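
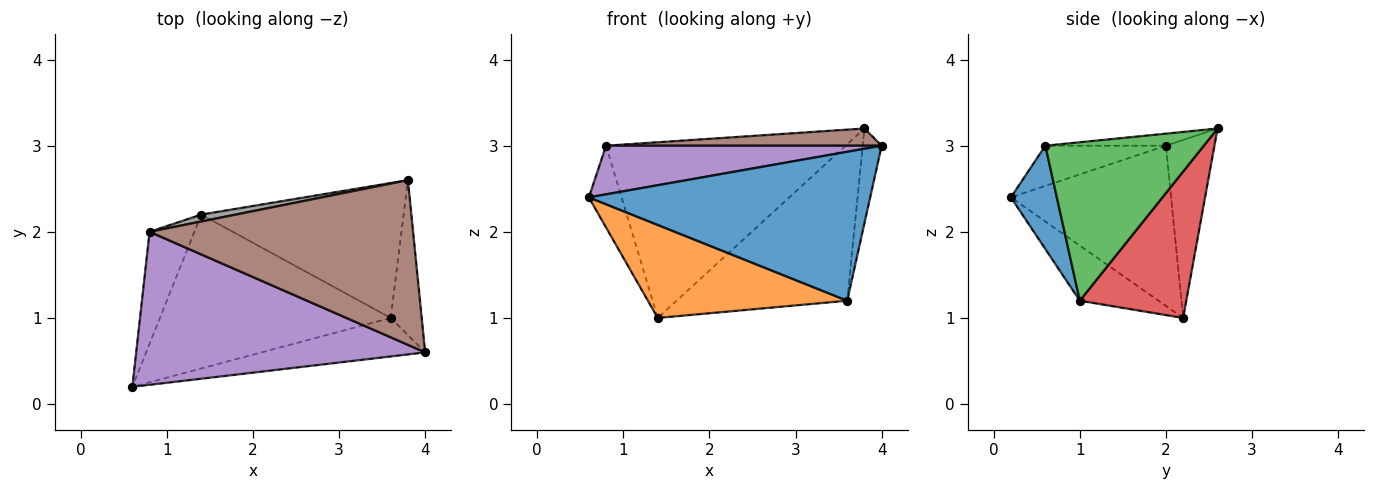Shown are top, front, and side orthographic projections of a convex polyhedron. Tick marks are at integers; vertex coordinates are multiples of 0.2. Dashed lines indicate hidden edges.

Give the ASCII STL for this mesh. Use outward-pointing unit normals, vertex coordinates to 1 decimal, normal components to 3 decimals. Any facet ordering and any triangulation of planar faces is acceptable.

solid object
 facet normal 0.156 -0.956 -0.247
  outer loop
   vertex 3.6 1.0 1.2
   vertex 4.0 0.6 3.0
   vertex 0.6 0.2 2.4
  endloop
 endfacet
 facet normal -0.200 -0.507 -0.838
  outer loop
   vertex 3.6 1.0 1.2
   vertex 0.6 0.2 2.4
   vertex 1.4 2.2 1.0
  endloop
 endfacet
 facet normal 0.975 0.117 -0.191
  outer loop
   vertex 3.6 1.0 1.2
   vertex 3.8 2.6 3.2
   vertex 4.0 0.6 3.0
  endloop
 endfacet
 facet normal 0.427 0.685 -0.590
  outer loop
   vertex 3.6 1.0 1.2
   vertex 1.4 2.2 1.0
   vertex 3.8 2.6 3.2
  endloop
 endfacet
 facet normal -0.131 -0.300 0.945
  outer loop
   vertex 0.8 2.0 3.0
   vertex 0.6 0.2 2.4
   vertex 4.0 0.6 3.0
  endloop
 endfacet
 facet normal -0.045 -0.104 0.994
  outer loop
   vertex 0.8 2.0 3.0
   vertex 4.0 0.6 3.0
   vertex 3.8 2.6 3.2
  endloop
 endfacet
 facet normal -0.945 0.193 -0.264
  outer loop
   vertex 0.8 2.0 3.0
   vertex 1.4 2.2 1.0
   vertex 0.6 0.2 2.4
  endloop
 endfacet
 facet normal -0.198 0.979 0.038
  outer loop
   vertex 0.8 2.0 3.0
   vertex 3.8 2.6 3.2
   vertex 1.4 2.2 1.0
  endloop
 endfacet
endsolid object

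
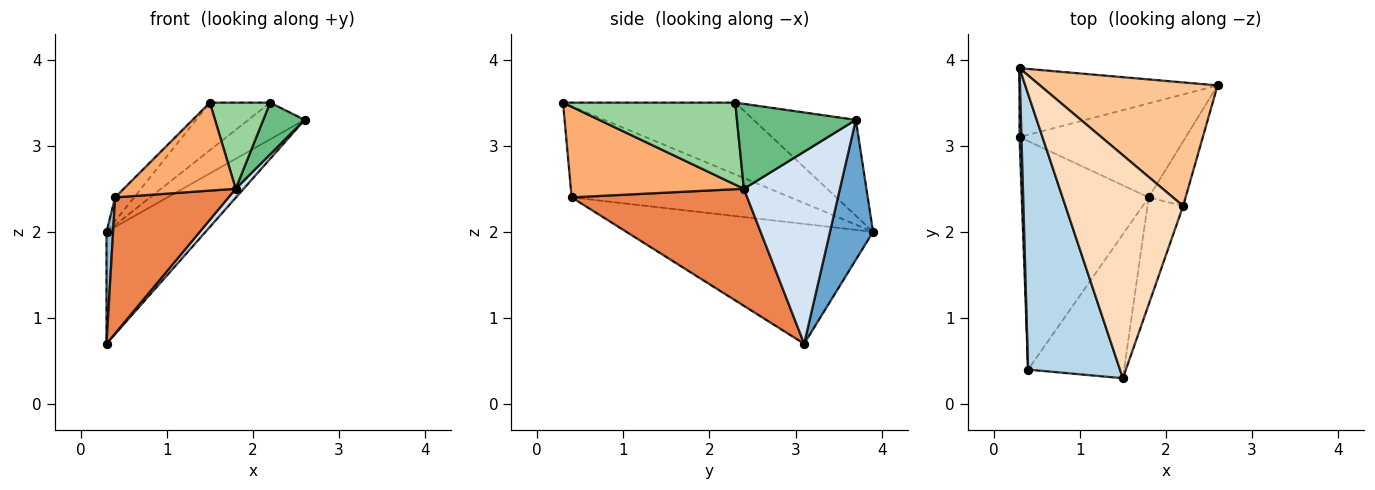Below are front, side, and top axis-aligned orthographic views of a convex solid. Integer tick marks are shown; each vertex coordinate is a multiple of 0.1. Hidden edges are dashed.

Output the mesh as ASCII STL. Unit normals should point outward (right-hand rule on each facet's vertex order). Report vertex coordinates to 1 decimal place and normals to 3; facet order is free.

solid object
 facet normal 0.347 0.799 -0.491
  outer loop
   vertex 0.3 3.9 2.0
   vertex 2.6 3.7 3.3
   vertex 0.3 3.1 0.7
  endloop
 endfacet
 facet normal -1.000 -0.027 0.016
  outer loop
   vertex 0.4 0.4 2.4
   vertex 0.3 3.9 2.0
   vertex 0.3 3.1 0.7
  endloop
 endfacet
 facet normal -0.703 0.061 0.709
  outer loop
   vertex 0.4 0.4 2.4
   vertex 1.5 0.3 3.5
   vertex 0.3 3.9 2.0
  endloop
 endfacet
 facet normal 0.755 -0.062 -0.653
  outer loop
   vertex 1.8 2.4 2.5
   vertex 0.3 3.1 0.7
   vertex 2.6 3.7 3.3
  endloop
 endfacet
 facet normal 0.621 -0.401 -0.673
  outer loop
   vertex 1.8 2.4 2.5
   vertex 0.4 0.4 2.4
   vertex 0.3 3.1 0.7
  endloop
 endfacet
 facet normal 0.627 -0.406 -0.664
  outer loop
   vertex 1.8 2.4 2.5
   vertex 1.5 0.3 3.5
   vertex 0.4 0.4 2.4
  endloop
 endfacet
 facet normal -0.459 0.253 0.852
  outer loop
   vertex 2.2 2.3 3.5
   vertex 2.6 3.7 3.3
   vertex 0.3 3.9 2.0
  endloop
 endfacet
 facet normal -0.512 0.179 0.840
  outer loop
   vertex 2.2 2.3 3.5
   vertex 0.3 3.9 2.0
   vertex 1.5 0.3 3.5
  endloop
 endfacet
 facet normal 0.874 -0.304 -0.380
  outer loop
   vertex 2.2 2.3 3.5
   vertex 1.8 2.4 2.5
   vertex 2.6 3.7 3.3
  endloop
 endfacet
 facet normal 0.873 -0.306 -0.380
  outer loop
   vertex 2.2 2.3 3.5
   vertex 1.5 0.3 3.5
   vertex 1.8 2.4 2.5
  endloop
 endfacet
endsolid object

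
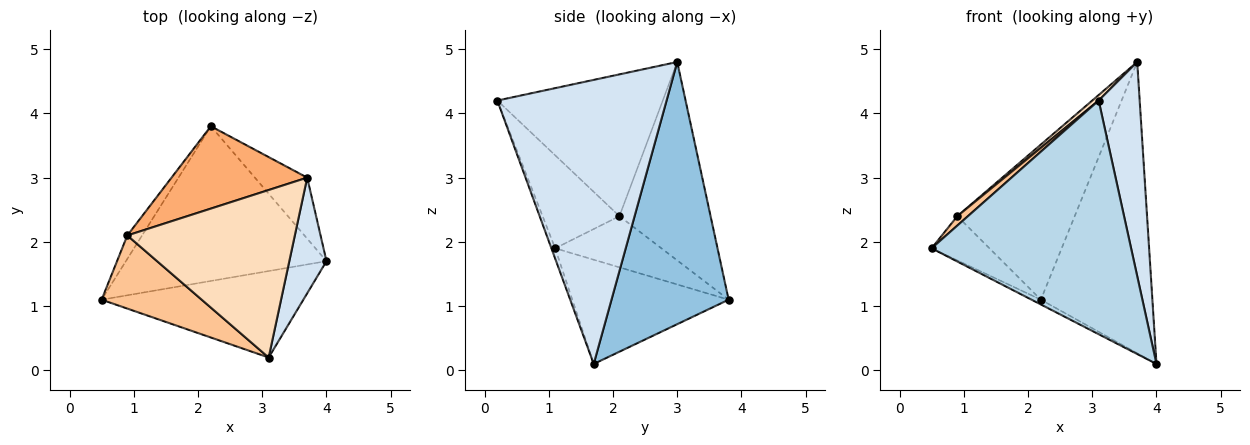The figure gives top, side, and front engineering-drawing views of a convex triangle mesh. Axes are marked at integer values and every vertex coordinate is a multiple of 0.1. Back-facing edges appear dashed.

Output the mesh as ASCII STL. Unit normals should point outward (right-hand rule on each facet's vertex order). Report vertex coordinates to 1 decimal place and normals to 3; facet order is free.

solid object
 facet normal -0.461 0.027 -0.887
  outer loop
   vertex 2.2 3.8 1.1
   vertex 4.0 1.7 0.1
   vertex 0.5 1.1 1.9
  endloop
 endfacet
 facet normal 0.717 0.682 -0.143
  outer loop
   vertex 3.7 3.0 4.8
   vertex 4.0 1.7 0.1
   vertex 2.2 3.8 1.1
  endloop
 endfacet
 facet normal -0.018 -0.938 -0.347
  outer loop
   vertex 3.1 0.2 4.2
   vertex 0.5 1.1 1.9
   vertex 4.0 1.7 0.1
  endloop
 endfacet
 facet normal 0.964 -0.234 0.126
  outer loop
   vertex 3.1 0.2 4.2
   vertex 4.0 1.7 0.1
   vertex 3.7 3.0 4.8
  endloop
 endfacet
 facet normal -0.851 0.463 -0.246
  outer loop
   vertex 0.9 2.1 2.4
   vertex 2.2 3.8 1.1
   vertex 0.5 1.1 1.9
  endloop
 endfacet
 facet normal -0.566 0.728 0.387
  outer loop
   vertex 0.9 2.1 2.4
   vertex 3.7 3.0 4.8
   vertex 2.2 3.8 1.1
  endloop
 endfacet
 facet normal -0.678 -0.094 0.729
  outer loop
   vertex 0.9 2.1 2.4
   vertex 0.5 1.1 1.9
   vertex 3.1 0.2 4.2
  endloop
 endfacet
 facet normal -0.646 -0.025 0.763
  outer loop
   vertex 0.9 2.1 2.4
   vertex 3.1 0.2 4.2
   vertex 3.7 3.0 4.8
  endloop
 endfacet
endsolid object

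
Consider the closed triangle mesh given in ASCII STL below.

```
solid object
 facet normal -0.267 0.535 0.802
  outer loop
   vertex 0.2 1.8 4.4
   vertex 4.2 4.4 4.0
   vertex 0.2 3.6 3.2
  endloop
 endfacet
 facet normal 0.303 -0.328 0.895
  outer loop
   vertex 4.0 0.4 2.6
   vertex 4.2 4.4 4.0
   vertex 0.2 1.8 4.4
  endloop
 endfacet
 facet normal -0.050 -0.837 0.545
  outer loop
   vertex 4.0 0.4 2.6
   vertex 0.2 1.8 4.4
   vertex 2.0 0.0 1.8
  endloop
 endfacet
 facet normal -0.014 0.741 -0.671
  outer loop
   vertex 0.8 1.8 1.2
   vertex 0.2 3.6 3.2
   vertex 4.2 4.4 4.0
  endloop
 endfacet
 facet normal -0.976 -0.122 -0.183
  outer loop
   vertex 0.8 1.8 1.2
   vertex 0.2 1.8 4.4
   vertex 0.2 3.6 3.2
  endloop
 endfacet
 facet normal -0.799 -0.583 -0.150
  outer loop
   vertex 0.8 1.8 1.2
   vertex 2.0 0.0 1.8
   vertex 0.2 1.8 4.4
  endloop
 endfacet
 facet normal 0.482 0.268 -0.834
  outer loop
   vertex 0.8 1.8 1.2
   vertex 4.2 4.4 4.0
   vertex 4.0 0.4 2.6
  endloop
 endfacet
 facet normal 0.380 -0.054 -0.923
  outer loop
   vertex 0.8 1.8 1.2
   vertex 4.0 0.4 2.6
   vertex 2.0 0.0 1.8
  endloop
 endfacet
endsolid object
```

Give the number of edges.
12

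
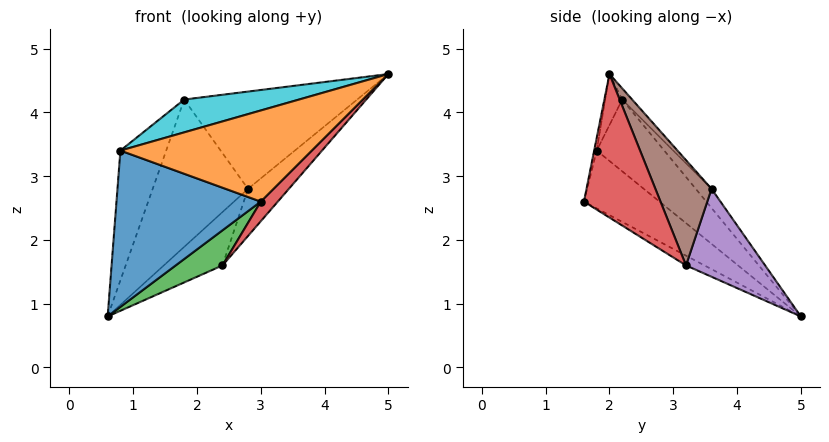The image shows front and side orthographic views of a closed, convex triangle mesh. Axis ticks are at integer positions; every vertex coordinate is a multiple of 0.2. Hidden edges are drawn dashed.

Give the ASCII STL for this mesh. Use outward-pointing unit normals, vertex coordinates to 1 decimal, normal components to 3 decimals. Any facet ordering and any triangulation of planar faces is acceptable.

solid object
 facet normal -0.319 -0.610 -0.726
  outer loop
   vertex 0.8 1.8 3.4
   vertex 0.6 5.0 0.8
   vertex 3.0 1.6 2.6
  endloop
 endfacet
 facet normal -0.013 -0.978 0.209
  outer loop
   vertex 0.8 1.8 3.4
   vertex 3.0 1.6 2.6
   vertex 5.0 2.0 4.6
  endloop
 endfacet
 facet normal -0.227 -0.576 -0.785
  outer loop
   vertex 2.4 3.2 1.6
   vertex 3.0 1.6 2.6
   vertex 0.6 5.0 0.8
  endloop
 endfacet
 facet normal 0.714 -0.159 -0.682
  outer loop
   vertex 2.4 3.2 1.6
   vertex 5.0 2.0 4.6
   vertex 3.0 1.6 2.6
  endloop
 endfacet
 facet normal 0.728 0.540 -0.423
  outer loop
   vertex 2.4 3.2 1.6
   vertex 0.6 5.0 0.8
   vertex 2.8 3.6 2.8
  endloop
 endfacet
 facet normal 0.733 0.533 -0.422
  outer loop
   vertex 2.4 3.2 1.6
   vertex 2.8 3.6 2.8
   vertex 5.0 2.0 4.6
  endloop
 endfacet
 facet normal -0.123 0.744 0.656
  outer loop
   vertex 1.8 2.2 4.2
   vertex 2.8 3.6 2.8
   vertex 0.6 5.0 0.8
  endloop
 endfacet
 facet normal -0.661 0.448 0.602
  outer loop
   vertex 1.8 2.2 4.2
   vertex 0.6 5.0 0.8
   vertex 0.8 1.8 3.4
  endloop
 endfacet
 facet normal -0.041 0.721 0.692
  outer loop
   vertex 1.8 2.2 4.2
   vertex 5.0 2.0 4.6
   vertex 2.8 3.6 2.8
  endloop
 endfacet
 facet normal -0.121 -0.819 0.561
  outer loop
   vertex 1.8 2.2 4.2
   vertex 0.8 1.8 3.4
   vertex 5.0 2.0 4.6
  endloop
 endfacet
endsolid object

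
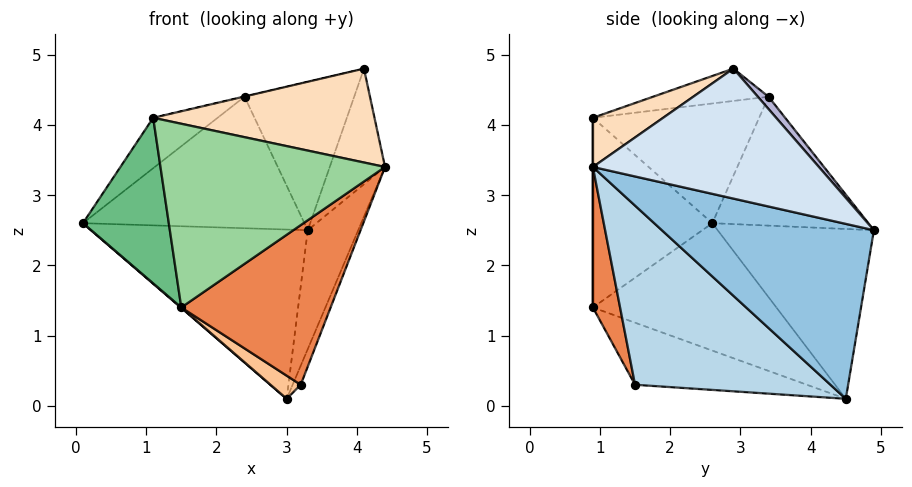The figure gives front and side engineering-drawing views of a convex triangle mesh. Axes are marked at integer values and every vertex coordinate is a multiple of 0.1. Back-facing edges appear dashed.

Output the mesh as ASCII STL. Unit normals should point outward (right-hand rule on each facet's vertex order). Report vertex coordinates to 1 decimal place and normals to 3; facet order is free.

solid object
 facet normal -0.584 0.810 -0.062
  outer loop
   vertex 3.0 4.5 0.1
   vertex 0.1 2.6 2.6
   vertex 3.3 4.9 2.5
  endloop
 endfacet
 facet normal 0.961 0.229 -0.158
  outer loop
   vertex 3.0 4.5 0.1
   vertex 3.3 4.9 2.5
   vertex 4.4 0.9 3.4
  endloop
 endfacet
 facet normal 0.934 0.039 -0.354
  outer loop
   vertex 3.2 1.5 0.3
   vertex 3.0 4.5 0.1
   vertex 4.4 0.9 3.4
  endloop
 endfacet
 facet normal 0.963 0.236 -0.130
  outer loop
   vertex 4.1 2.9 4.8
   vertex 4.4 0.9 3.4
   vertex 3.3 4.9 2.5
  endloop
 endfacet
 facet normal 0.173 -0.952 -0.251
  outer loop
   vertex 1.5 0.9 1.4
   vertex 3.2 1.5 0.3
   vertex 4.4 0.9 3.4
  endloop
 endfacet
 facet normal -0.652 -0.002 -0.758
  outer loop
   vertex 1.5 0.9 1.4
   vertex 0.1 2.6 2.6
   vertex 3.0 4.5 0.1
  endloop
 endfacet
 facet normal -0.518 -0.091 -0.850
  outer loop
   vertex 1.5 0.9 1.4
   vertex 3.0 4.5 0.1
   vertex 3.2 1.5 0.3
  endloop
 endfacet
 facet normal 0.174 -0.547 0.819
  outer loop
   vertex 1.1 0.9 4.1
   vertex 4.4 0.9 3.4
   vertex 4.1 2.9 4.8
  endloop
 endfacet
 facet normal -0.806 -0.580 -0.119
  outer loop
   vertex 1.1 0.9 4.1
   vertex 0.1 2.6 2.6
   vertex 1.5 0.9 1.4
  endloop
 endfacet
 facet normal 0.000 -1.000 0.000
  outer loop
   vertex 1.1 0.9 4.1
   vertex 1.5 0.9 1.4
   vertex 4.4 0.9 3.4
  endloop
 endfacet
 facet normal -0.649 0.251 0.718
  outer loop
   vertex 2.4 3.4 4.4
   vertex 0.1 2.6 2.6
   vertex 1.1 0.9 4.1
  endloop
 endfacet
 facet normal -0.228 0.002 0.974
  outer loop
   vertex 2.4 3.4 4.4
   vertex 1.1 0.9 4.1
   vertex 4.1 2.9 4.8
  endloop
 endfacet
 facet normal -0.540 0.766 0.349
  outer loop
   vertex 2.4 3.4 4.4
   vertex 3.3 4.9 2.5
   vertex 0.1 2.6 2.6
  endloop
 endfacet
 facet normal 0.075 0.765 0.639
  outer loop
   vertex 2.4 3.4 4.4
   vertex 4.1 2.9 4.8
   vertex 3.3 4.9 2.5
  endloop
 endfacet
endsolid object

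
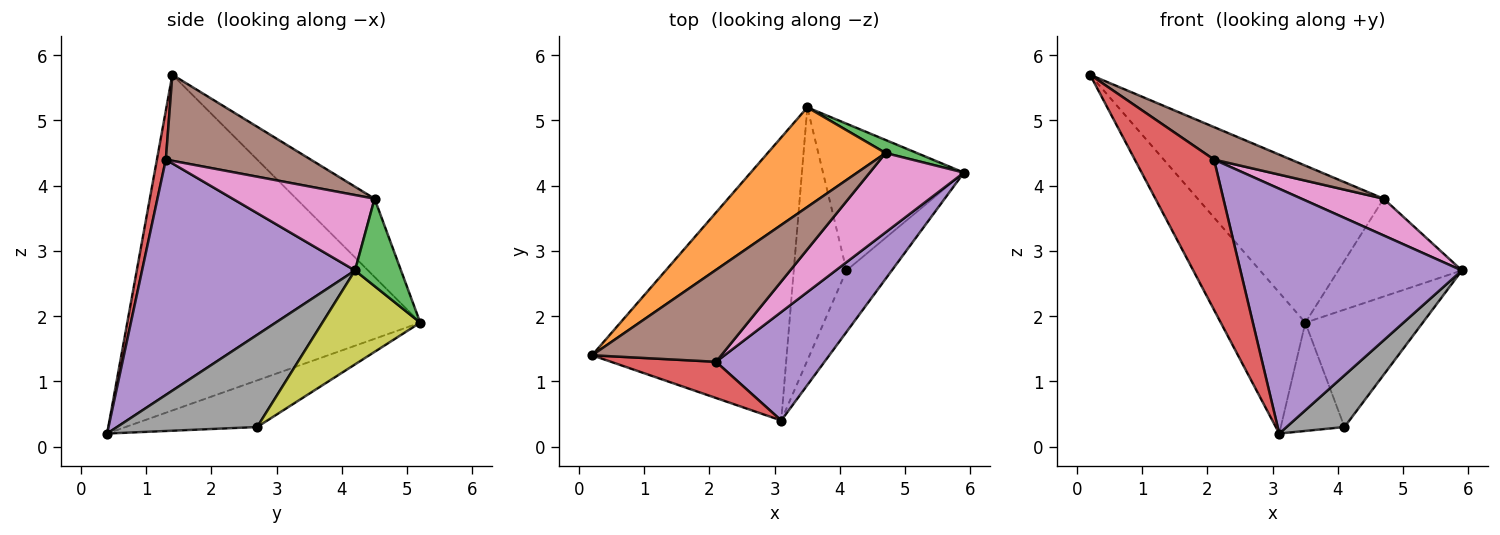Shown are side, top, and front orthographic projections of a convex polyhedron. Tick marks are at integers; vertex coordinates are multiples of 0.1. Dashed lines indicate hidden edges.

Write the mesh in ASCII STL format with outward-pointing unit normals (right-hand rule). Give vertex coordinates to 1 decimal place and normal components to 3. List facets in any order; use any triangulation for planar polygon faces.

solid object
 facet normal -0.839 0.242 -0.487
  outer loop
   vertex 3.5 5.2 1.9
   vertex 3.1 0.4 0.2
   vertex 0.2 1.4 5.7
  endloop
 endfacet
 facet normal -0.335 0.796 0.505
  outer loop
   vertex 4.7 4.5 3.8
   vertex 3.5 5.2 1.9
   vertex 0.2 1.4 5.7
  endloop
 endfacet
 facet normal 0.346 0.930 0.124
  outer loop
   vertex 4.7 4.5 3.8
   vertex 5.9 4.2 2.7
   vertex 3.5 5.2 1.9
  endloop
 endfacet
 facet normal 0.109 -0.966 0.233
  outer loop
   vertex 2.1 1.3 4.4
   vertex 0.2 1.4 5.7
   vertex 3.1 0.4 0.2
  endloop
 endfacet
 facet normal 0.660 -0.687 0.304
  outer loop
   vertex 2.1 1.3 4.4
   vertex 3.1 0.4 0.2
   vertex 5.9 4.2 2.7
  endloop
 endfacet
 facet normal 0.532 -0.282 0.799
  outer loop
   vertex 2.1 1.3 4.4
   vertex 4.7 4.5 3.8
   vertex 0.2 1.4 5.7
  endloop
 endfacet
 facet normal 0.588 -0.340 0.734
  outer loop
   vertex 2.1 1.3 4.4
   vertex 5.9 4.2 2.7
   vertex 4.7 4.5 3.8
  endloop
 endfacet
 facet normal 0.841 -0.348 -0.414
  outer loop
   vertex 4.1 2.7 0.3
   vertex 5.9 4.2 2.7
   vertex 3.1 0.4 0.2
  endloop
 endfacet
 facet normal 0.462 0.554 -0.693
  outer loop
   vertex 4.1 2.7 0.3
   vertex 3.5 5.2 1.9
   vertex 5.9 4.2 2.7
  endloop
 endfacet
 facet normal -0.631 0.305 -0.713
  outer loop
   vertex 4.1 2.7 0.3
   vertex 3.1 0.4 0.2
   vertex 3.5 5.2 1.9
  endloop
 endfacet
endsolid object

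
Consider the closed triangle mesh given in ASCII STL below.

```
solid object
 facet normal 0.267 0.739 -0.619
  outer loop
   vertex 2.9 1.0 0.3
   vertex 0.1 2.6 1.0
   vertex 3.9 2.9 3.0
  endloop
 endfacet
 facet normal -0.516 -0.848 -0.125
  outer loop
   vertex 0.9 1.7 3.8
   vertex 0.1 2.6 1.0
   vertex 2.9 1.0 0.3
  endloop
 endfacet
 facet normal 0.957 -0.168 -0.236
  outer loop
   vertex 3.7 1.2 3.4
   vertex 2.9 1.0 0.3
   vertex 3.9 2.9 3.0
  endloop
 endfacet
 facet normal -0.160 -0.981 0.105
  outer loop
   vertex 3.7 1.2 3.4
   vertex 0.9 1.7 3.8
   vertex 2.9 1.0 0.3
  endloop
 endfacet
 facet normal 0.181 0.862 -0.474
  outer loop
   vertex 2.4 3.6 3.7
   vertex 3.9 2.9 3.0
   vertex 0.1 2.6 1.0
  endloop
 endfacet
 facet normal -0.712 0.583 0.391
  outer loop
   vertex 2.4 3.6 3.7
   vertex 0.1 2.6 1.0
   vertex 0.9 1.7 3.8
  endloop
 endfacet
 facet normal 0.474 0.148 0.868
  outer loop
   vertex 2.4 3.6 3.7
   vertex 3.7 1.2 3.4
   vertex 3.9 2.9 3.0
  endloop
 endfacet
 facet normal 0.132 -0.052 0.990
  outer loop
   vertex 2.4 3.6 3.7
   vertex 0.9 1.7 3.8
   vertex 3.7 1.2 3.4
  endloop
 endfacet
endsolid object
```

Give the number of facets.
8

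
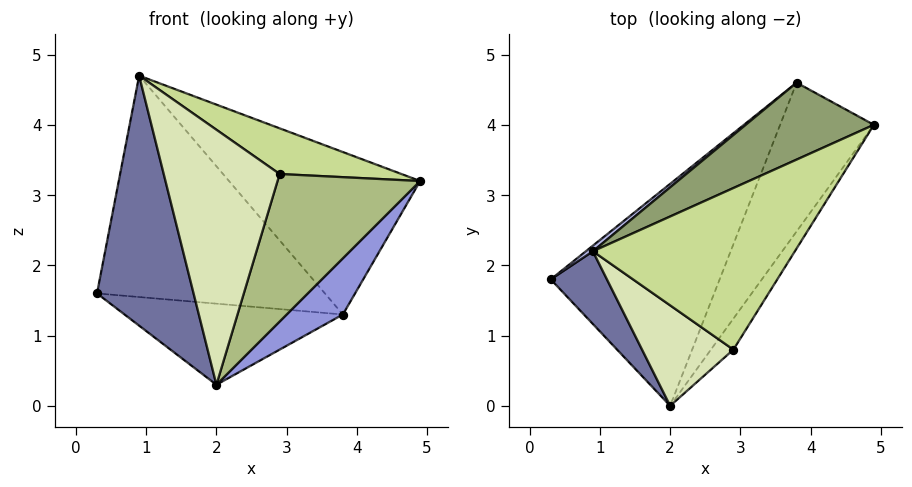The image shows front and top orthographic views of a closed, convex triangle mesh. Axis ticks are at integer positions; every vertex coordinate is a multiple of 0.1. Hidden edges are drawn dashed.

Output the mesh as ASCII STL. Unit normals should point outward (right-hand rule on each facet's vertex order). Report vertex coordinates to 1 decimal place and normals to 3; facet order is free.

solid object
 facet normal -0.626 -0.749 0.218
  outer loop
   vertex 0.9 2.2 4.7
   vertex 0.3 1.8 1.6
   vertex 2.0 0.0 0.3
  endloop
 endfacet
 facet normal -0.335 0.323 -0.885
  outer loop
   vertex 3.8 4.6 1.3
   vertex 2.0 0.0 0.3
   vertex 0.3 1.8 1.6
  endloop
 endfacet
 facet normal 0.818 -0.203 -0.538
  outer loop
   vertex 3.8 4.6 1.3
   vertex 4.9 4.0 3.2
   vertex 2.0 0.0 0.3
  endloop
 endfacet
 facet normal -0.624 0.782 0.020
  outer loop
   vertex 3.8 4.6 1.3
   vertex 0.3 1.8 1.6
   vertex 0.9 2.2 4.7
  endloop
 endfacet
 facet normal -0.239 0.878 0.416
  outer loop
   vertex 3.8 4.6 1.3
   vertex 0.9 2.2 4.7
   vertex 4.9 4.0 3.2
  endloop
 endfacet
 facet normal 0.841 -0.529 -0.111
  outer loop
   vertex 2.9 0.8 3.3
   vertex 2.0 0.0 0.3
   vertex 4.9 4.0 3.2
  endloop
 endfacet
 facet normal 0.435 -0.245 0.866
  outer loop
   vertex 2.9 0.8 3.3
   vertex 4.9 4.0 3.2
   vertex 0.9 2.2 4.7
  endloop
 endfacet
 facet normal -0.367 -0.865 0.341
  outer loop
   vertex 2.9 0.8 3.3
   vertex 0.9 2.2 4.7
   vertex 2.0 0.0 0.3
  endloop
 endfacet
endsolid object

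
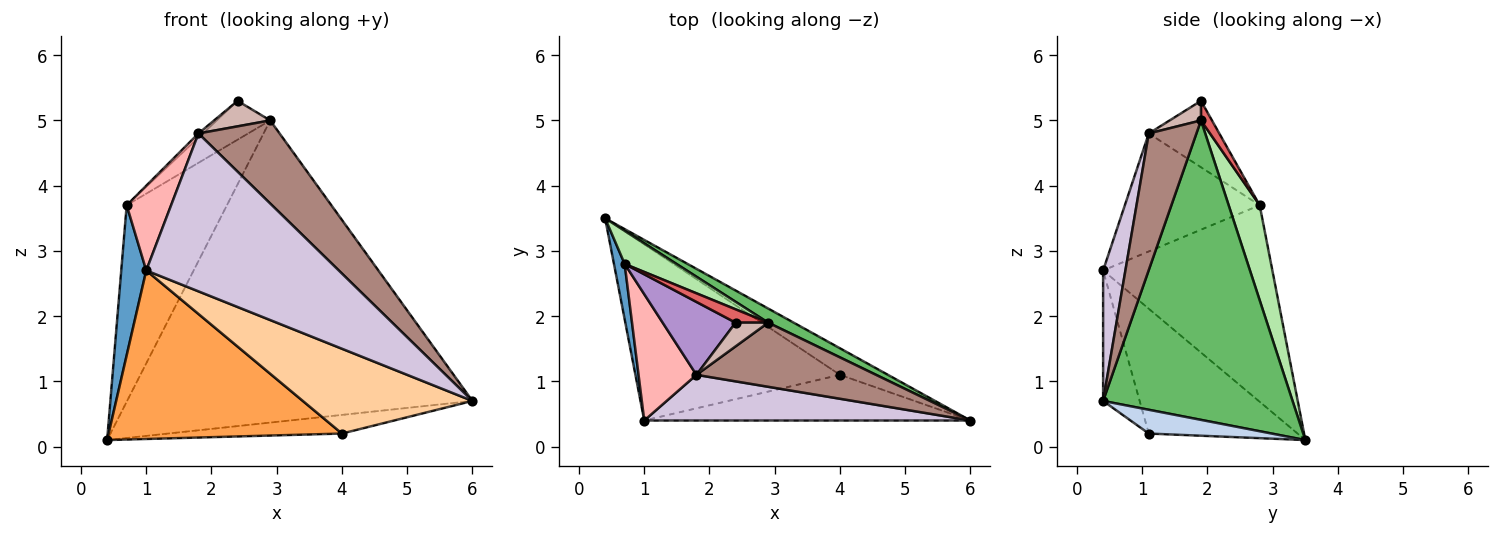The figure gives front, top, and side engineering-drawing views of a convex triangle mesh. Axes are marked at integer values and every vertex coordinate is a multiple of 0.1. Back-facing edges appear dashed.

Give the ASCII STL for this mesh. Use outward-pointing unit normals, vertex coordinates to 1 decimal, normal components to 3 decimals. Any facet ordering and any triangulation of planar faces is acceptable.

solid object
 facet normal -0.988 -0.146 0.054
  outer loop
   vertex 0.7 2.8 3.7
   vertex 0.4 3.5 0.1
   vertex 1.0 0.4 2.7
  endloop
 endfacet
 facet normal 0.376 0.532 -0.759
  outer loop
   vertex 4.0 1.1 0.2
   vertex 0.4 3.5 0.1
   vertex 6.0 0.4 0.7
  endloop
 endfacet
 facet normal -0.403 -0.633 -0.661
  outer loop
   vertex 4.0 1.1 0.2
   vertex 1.0 0.4 2.7
   vertex 0.4 3.5 0.1
  endloop
 endfacet
 facet normal -0.186 -0.865 -0.466
  outer loop
   vertex 4.0 1.1 0.2
   vertex 6.0 0.4 0.7
   vertex 1.0 0.4 2.7
  endloop
 endfacet
 facet normal 0.481 0.876 0.041
  outer loop
   vertex 2.9 1.9 5.0
   vertex 6.0 0.4 0.7
   vertex 0.4 3.5 0.1
  endloop
 endfacet
 facet normal 0.292 0.943 0.159
  outer loop
   vertex 2.9 1.9 5.0
   vertex 0.4 3.5 0.1
   vertex 0.7 2.8 3.7
  endloop
 endfacet
 facet normal 0.191 0.928 0.319
  outer loop
   vertex 2.9 1.9 5.0
   vertex 0.7 2.8 3.7
   vertex 2.4 1.9 5.3
  endloop
 endfacet
 facet normal -0.861 -0.284 0.422
  outer loop
   vertex 1.8 1.1 4.8
   vertex 0.7 2.8 3.7
   vertex 1.0 0.4 2.7
  endloop
 endfacet
 facet normal -0.673 0.043 0.739
  outer loop
   vertex 1.8 1.1 4.8
   vertex 2.4 1.9 5.3
   vertex 0.7 2.8 3.7
  endloop
 endfacet
 facet normal 0.110 -0.955 0.276
  outer loop
   vertex 1.8 1.1 4.8
   vertex 1.0 0.4 2.7
   vertex 6.0 0.4 0.7
  endloop
 endfacet
 facet normal 0.421 -0.718 0.554
  outer loop
   vertex 1.8 1.1 4.8
   vertex 6.0 0.4 0.7
   vertex 2.9 1.9 5.0
  endloop
 endfacet
 facet normal 0.378 -0.678 0.630
  outer loop
   vertex 1.8 1.1 4.8
   vertex 2.9 1.9 5.0
   vertex 2.4 1.9 5.3
  endloop
 endfacet
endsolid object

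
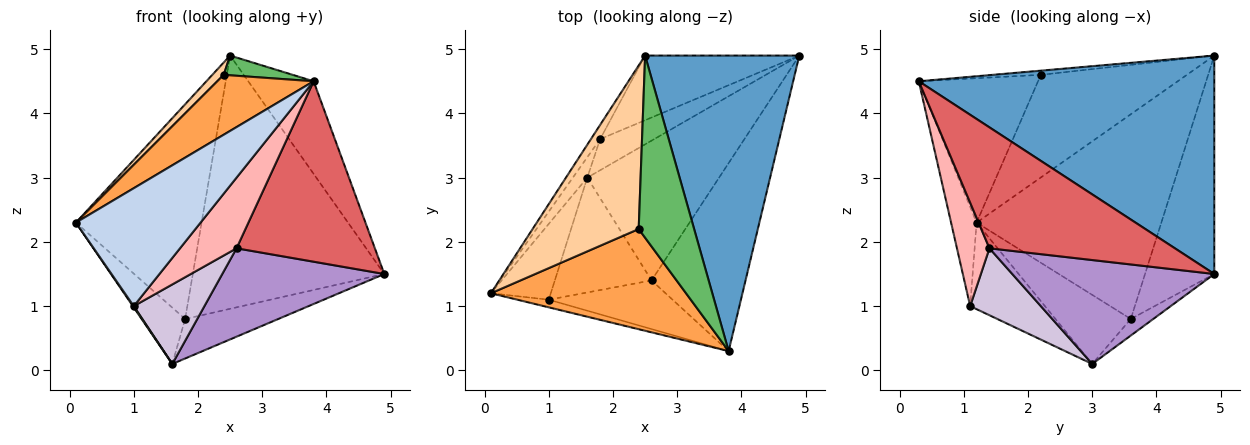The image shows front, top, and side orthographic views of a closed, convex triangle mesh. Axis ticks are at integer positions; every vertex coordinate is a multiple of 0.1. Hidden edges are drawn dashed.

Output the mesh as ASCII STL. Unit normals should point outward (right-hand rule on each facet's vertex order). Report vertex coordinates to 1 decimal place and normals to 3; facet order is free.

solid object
 facet normal 0.804 0.178 0.567
  outer loop
   vertex 2.5 4.9 4.9
   vertex 3.8 0.3 4.5
   vertex 4.9 4.9 1.5
  endloop
 endfacet
 facet normal -0.200 -0.978 -0.063
  outer loop
   vertex 1.0 1.1 1.0
   vertex 3.8 0.3 4.5
   vertex 0.1 1.2 2.3
  endloop
 endfacet
 facet normal -0.536 -0.433 0.724
  outer loop
   vertex 2.4 2.2 4.6
   vertex 0.1 1.2 2.3
   vertex 3.8 0.3 4.5
  endloop
 endfacet
 facet normal -0.694 -0.054 0.718
  outer loop
   vertex 2.4 2.2 4.6
   vertex 2.5 4.9 4.9
   vertex 0.1 1.2 2.3
  endloop
 endfacet
 facet normal -0.075 -0.107 0.991
  outer loop
   vertex 2.4 2.2 4.6
   vertex 3.8 0.3 4.5
   vertex 2.5 4.9 4.9
  endloop
 endfacet
 facet normal -0.823 -0.010 -0.569
  outer loop
   vertex 1.6 3.0 0.1
   vertex 1.0 1.1 1.0
   vertex 0.1 1.2 2.3
  endloop
 endfacet
 facet normal 0.680 -0.508 -0.529
  outer loop
   vertex 2.6 1.4 1.9
   vertex 4.9 4.9 1.5
   vertex 3.8 0.3 4.5
  endloop
 endfacet
 facet normal 0.428 -0.745 -0.512
  outer loop
   vertex 2.6 1.4 1.9
   vertex 3.8 0.3 4.5
   vertex 1.0 1.1 1.0
  endloop
 endfacet
 facet normal 0.554 -0.445 -0.703
  outer loop
   vertex 2.6 1.4 1.9
   vertex 1.6 3.0 0.1
   vertex 4.9 4.9 1.5
  endloop
 endfacet
 facet normal 0.495 -0.495 -0.715
  outer loop
   vertex 2.6 1.4 1.9
   vertex 1.0 1.1 1.0
   vertex 1.6 3.0 0.1
  endloop
 endfacet
 facet normal -0.331 0.914 -0.233
  outer loop
   vertex 1.8 3.6 0.8
   vertex 2.5 4.9 4.9
   vertex 4.9 4.9 1.5
  endloop
 endfacet
 facet normal -0.186 0.772 -0.608
  outer loop
   vertex 1.8 3.6 0.8
   vertex 4.9 4.9 1.5
   vertex 1.6 3.0 0.1
  endloop
 endfacet
 facet normal -0.826 0.562 -0.037
  outer loop
   vertex 1.8 3.6 0.8
   vertex 0.1 1.2 2.3
   vertex 2.5 4.9 4.9
  endloop
 endfacet
 facet normal -0.852 0.492 -0.178
  outer loop
   vertex 1.8 3.6 0.8
   vertex 1.6 3.0 0.1
   vertex 0.1 1.2 2.3
  endloop
 endfacet
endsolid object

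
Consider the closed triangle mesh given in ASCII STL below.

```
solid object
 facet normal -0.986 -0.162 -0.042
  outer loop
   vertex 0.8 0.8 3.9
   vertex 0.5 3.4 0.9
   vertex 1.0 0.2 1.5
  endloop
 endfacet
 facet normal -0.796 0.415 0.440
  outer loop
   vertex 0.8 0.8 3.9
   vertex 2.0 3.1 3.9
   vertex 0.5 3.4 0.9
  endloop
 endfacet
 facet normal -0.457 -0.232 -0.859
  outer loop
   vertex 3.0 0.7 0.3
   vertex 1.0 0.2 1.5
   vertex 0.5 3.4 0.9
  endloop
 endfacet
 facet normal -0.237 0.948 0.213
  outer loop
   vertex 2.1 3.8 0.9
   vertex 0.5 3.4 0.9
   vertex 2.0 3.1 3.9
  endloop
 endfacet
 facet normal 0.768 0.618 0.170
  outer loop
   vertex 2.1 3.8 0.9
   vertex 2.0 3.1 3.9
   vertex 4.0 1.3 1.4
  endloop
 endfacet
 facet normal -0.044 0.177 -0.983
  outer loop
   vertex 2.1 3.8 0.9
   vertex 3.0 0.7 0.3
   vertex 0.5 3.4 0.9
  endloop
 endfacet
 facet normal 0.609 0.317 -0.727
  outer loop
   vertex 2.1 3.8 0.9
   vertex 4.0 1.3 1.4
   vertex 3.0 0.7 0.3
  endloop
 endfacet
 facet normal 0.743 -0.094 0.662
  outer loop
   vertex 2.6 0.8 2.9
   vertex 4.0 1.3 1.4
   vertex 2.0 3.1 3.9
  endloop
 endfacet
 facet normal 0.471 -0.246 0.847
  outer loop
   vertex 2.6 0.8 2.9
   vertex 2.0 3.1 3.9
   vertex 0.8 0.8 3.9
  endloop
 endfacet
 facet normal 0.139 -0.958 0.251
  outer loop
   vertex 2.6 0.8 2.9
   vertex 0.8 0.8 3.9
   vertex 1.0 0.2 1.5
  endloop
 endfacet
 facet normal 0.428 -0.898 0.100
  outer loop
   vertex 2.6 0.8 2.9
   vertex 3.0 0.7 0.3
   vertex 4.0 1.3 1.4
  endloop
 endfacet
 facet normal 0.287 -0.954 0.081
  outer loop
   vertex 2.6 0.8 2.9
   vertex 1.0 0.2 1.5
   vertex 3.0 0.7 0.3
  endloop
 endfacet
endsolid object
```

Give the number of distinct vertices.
8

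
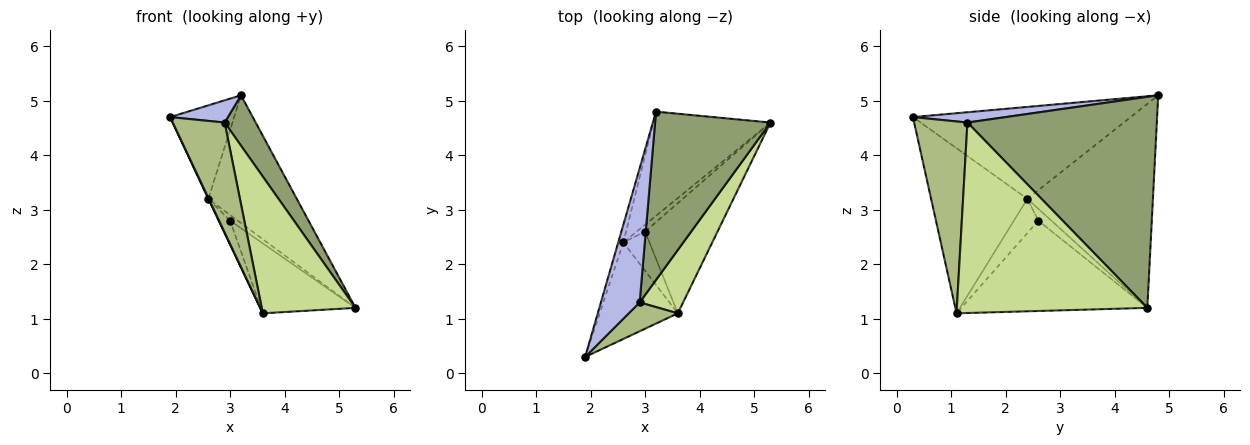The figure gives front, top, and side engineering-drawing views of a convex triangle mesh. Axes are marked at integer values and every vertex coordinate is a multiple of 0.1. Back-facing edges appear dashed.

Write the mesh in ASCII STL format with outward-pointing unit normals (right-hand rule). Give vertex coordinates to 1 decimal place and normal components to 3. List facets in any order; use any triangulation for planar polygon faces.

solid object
 facet normal -0.958 0.281 -0.053
  outer loop
   vertex 2.6 2.4 3.2
   vertex 1.9 0.3 4.7
   vertex 3.2 4.8 5.1
  endloop
 endfacet
 facet normal -0.904 -0.004 -0.428
  outer loop
   vertex 2.6 2.4 3.2
   vertex 3.6 1.1 1.1
   vertex 1.9 0.3 4.7
  endloop
 endfacet
 facet normal -0.740 0.521 -0.425
  outer loop
   vertex 2.6 2.4 3.2
   vertex 3.2 4.8 5.1
   vertex 5.3 4.6 1.2
  endloop
 endfacet
 facet normal 0.253 -0.158 0.954
  outer loop
   vertex 2.9 1.3 4.6
   vertex 3.2 4.8 5.1
   vertex 1.9 0.3 4.7
  endloop
 endfacet
 facet normal 0.868 -0.142 0.475
  outer loop
   vertex 2.9 1.3 4.6
   vertex 5.3 4.6 1.2
   vertex 3.2 4.8 5.1
  endloop
 endfacet
 facet normal 0.704 -0.686 0.180
  outer loop
   vertex 2.9 1.3 4.6
   vertex 1.9 0.3 4.7
   vertex 3.6 1.1 1.1
  endloop
 endfacet
 facet normal 0.879 -0.433 0.201
  outer loop
   vertex 2.9 1.3 4.6
   vertex 3.6 1.1 1.1
   vertex 5.3 4.6 1.2
  endloop
 endfacet
 facet normal -0.725 0.369 -0.581
  outer loop
   vertex 3.0 2.6 2.8
   vertex 5.3 4.6 1.2
   vertex 3.6 1.1 1.1
  endloop
 endfacet
 facet normal -0.737 0.430 -0.522
  outer loop
   vertex 3.0 2.6 2.8
   vertex 2.6 2.4 3.2
   vertex 5.3 4.6 1.2
  endloop
 endfacet
 facet normal -0.744 0.348 -0.570
  outer loop
   vertex 3.0 2.6 2.8
   vertex 3.6 1.1 1.1
   vertex 2.6 2.4 3.2
  endloop
 endfacet
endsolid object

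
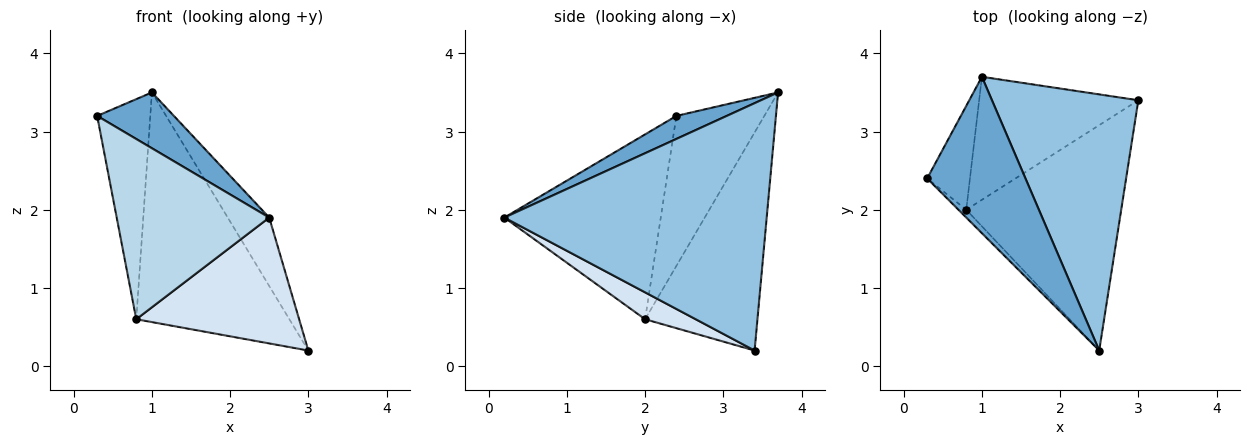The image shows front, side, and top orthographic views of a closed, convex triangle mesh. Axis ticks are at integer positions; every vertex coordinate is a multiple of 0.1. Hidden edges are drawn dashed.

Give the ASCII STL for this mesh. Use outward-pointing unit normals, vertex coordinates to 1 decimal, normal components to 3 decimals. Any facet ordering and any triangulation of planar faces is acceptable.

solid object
 facet normal 0.215 -0.328 0.920
  outer loop
   vertex 1.0 3.7 3.5
   vertex 0.3 2.4 3.2
   vertex 2.5 0.2 1.9
  endloop
 endfacet
 facet normal 0.853 0.135 0.505
  outer loop
   vertex 1.0 3.7 3.5
   vertex 2.5 0.2 1.9
   vertex 3.0 3.4 0.2
  endloop
 endfacet
 facet normal -0.716 -0.698 -0.030
  outer loop
   vertex 0.8 2.0 0.6
   vertex 2.5 0.2 1.9
   vertex 0.3 2.4 3.2
  endloop
 endfacet
 facet normal 0.150 -0.482 -0.863
  outer loop
   vertex 0.8 2.0 0.6
   vertex 3.0 3.4 0.2
   vertex 2.5 0.2 1.9
  endloop
 endfacet
 facet normal -0.831 0.502 -0.237
  outer loop
   vertex 0.8 2.0 0.6
   vertex 0.3 2.4 3.2
   vertex 1.0 3.7 3.5
  endloop
 endfacet
 facet normal -0.543 0.740 -0.396
  outer loop
   vertex 0.8 2.0 0.6
   vertex 1.0 3.7 3.5
   vertex 3.0 3.4 0.2
  endloop
 endfacet
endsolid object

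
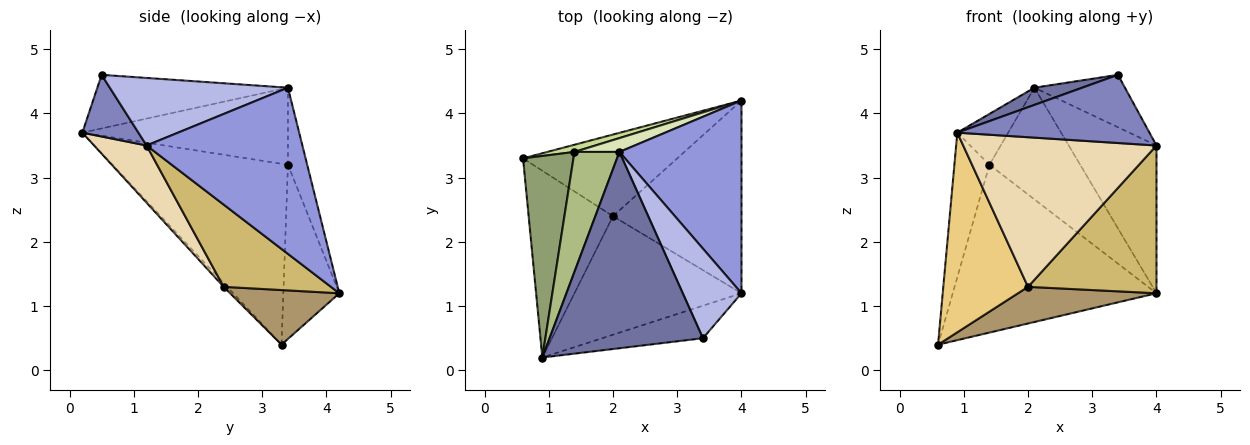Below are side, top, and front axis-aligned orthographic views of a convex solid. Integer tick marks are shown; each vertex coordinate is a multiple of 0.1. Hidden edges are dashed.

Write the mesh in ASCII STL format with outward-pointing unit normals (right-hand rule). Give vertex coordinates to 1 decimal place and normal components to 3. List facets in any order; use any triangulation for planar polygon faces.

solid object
 facet normal -0.329 -0.083 0.941
  outer loop
   vertex 2.1 3.4 4.4
   vertex 0.9 0.2 3.7
   vertex 3.4 0.5 4.6
  endloop
 endfacet
 facet normal 0.255 -0.873 -0.416
  outer loop
   vertex 4.0 1.2 3.5
   vertex 3.4 0.5 4.6
   vertex 0.9 0.2 3.7
  endloop
 endfacet
 facet normal 0.734 0.413 0.539
  outer loop
   vertex 4.0 1.2 3.5
   vertex 4.0 4.2 1.2
   vertex 2.1 3.4 4.4
  endloop
 endfacet
 facet normal 0.705 0.358 0.612
  outer loop
   vertex 4.0 1.2 3.5
   vertex 2.1 3.4 4.4
   vertex 3.4 0.5 4.6
  endloop
 endfacet
 facet normal -0.946 0.189 0.264
  outer loop
   vertex 1.4 3.4 3.2
   vertex 0.6 3.3 0.4
   vertex 0.9 0.2 3.7
  endloop
 endfacet
 facet normal -0.845 0.209 0.493
  outer loop
   vertex 1.4 3.4 3.2
   vertex 0.9 0.2 3.7
   vertex 2.1 3.4 4.4
  endloop
 endfacet
 facet normal -0.265 0.963 0.041
  outer loop
   vertex 1.4 3.4 3.2
   vertex 4.0 4.2 1.2
   vertex 0.6 3.3 0.4
  endloop
 endfacet
 facet normal -0.206 0.971 0.120
  outer loop
   vertex 1.4 3.4 3.2
   vertex 2.1 3.4 4.4
   vertex 4.0 4.2 1.2
  endloop
 endfacet
 facet normal 0.307 -0.390 -0.868
  outer loop
   vertex 2.0 2.4 1.3
   vertex 0.6 3.3 0.4
   vertex 4.0 4.2 1.2
  endloop
 endfacet
 facet normal 0.453 -0.542 -0.708
  outer loop
   vertex 2.0 2.4 1.3
   vertex 4.0 4.2 1.2
   vertex 4.0 1.2 3.5
  endloop
 endfacet
 facet normal -0.030 -0.730 -0.683
  outer loop
   vertex 2.0 2.4 1.3
   vertex 0.9 0.2 3.7
   vertex 0.6 3.3 0.4
  endloop
 endfacet
 facet normal 0.208 -0.767 -0.607
  outer loop
   vertex 2.0 2.4 1.3
   vertex 4.0 1.2 3.5
   vertex 0.9 0.2 3.7
  endloop
 endfacet
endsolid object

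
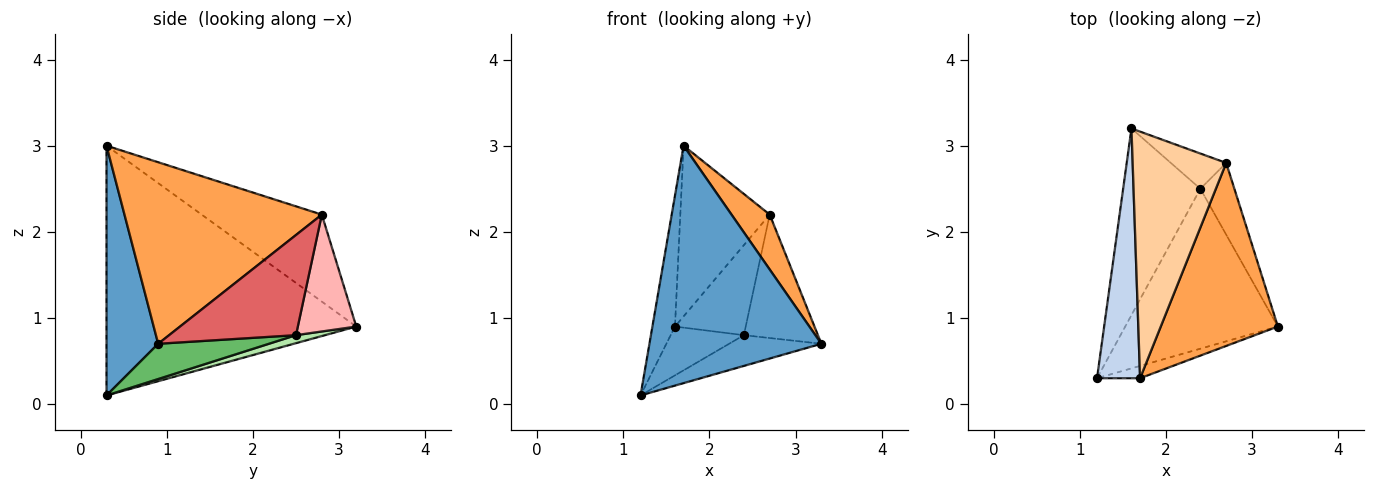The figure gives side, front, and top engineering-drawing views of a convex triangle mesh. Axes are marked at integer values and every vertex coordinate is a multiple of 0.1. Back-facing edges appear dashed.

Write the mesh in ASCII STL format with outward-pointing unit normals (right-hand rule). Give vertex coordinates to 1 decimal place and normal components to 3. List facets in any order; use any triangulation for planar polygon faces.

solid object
 facet normal 0.287 -0.957 -0.050
  outer loop
   vertex 1.7 0.3 3.0
   vertex 1.2 0.3 0.1
   vertex 3.3 0.9 0.7
  endloop
 endfacet
 facet normal -0.982 0.089 0.169
  outer loop
   vertex 1.7 0.3 3.0
   vertex 1.6 3.2 0.9
   vertex 1.2 0.3 0.1
  endloop
 endfacet
 facet normal 0.829 -0.161 0.535
  outer loop
   vertex 2.7 2.8 2.2
   vertex 1.7 0.3 3.0
   vertex 3.3 0.9 0.7
  endloop
 endfacet
 facet normal -0.608 0.452 0.653
  outer loop
   vertex 2.7 2.8 2.2
   vertex 1.6 3.2 0.9
   vertex 1.7 0.3 3.0
  endloop
 endfacet
 facet normal 0.221 0.184 -0.958
  outer loop
   vertex 2.4 2.5 0.8
   vertex 3.3 0.9 0.7
   vertex 1.2 0.3 0.1
  endloop
 endfacet
 facet normal 0.100 0.252 -0.963
  outer loop
   vertex 2.4 2.5 0.8
   vertex 1.2 0.3 0.1
   vertex 1.6 3.2 0.9
  endloop
 endfacet
 facet normal 0.829 0.484 -0.281
  outer loop
   vertex 2.4 2.5 0.8
   vertex 2.7 2.8 2.2
   vertex 3.3 0.9 0.7
  endloop
 endfacet
 facet normal 0.610 0.738 -0.289
  outer loop
   vertex 2.4 2.5 0.8
   vertex 1.6 3.2 0.9
   vertex 2.7 2.8 2.2
  endloop
 endfacet
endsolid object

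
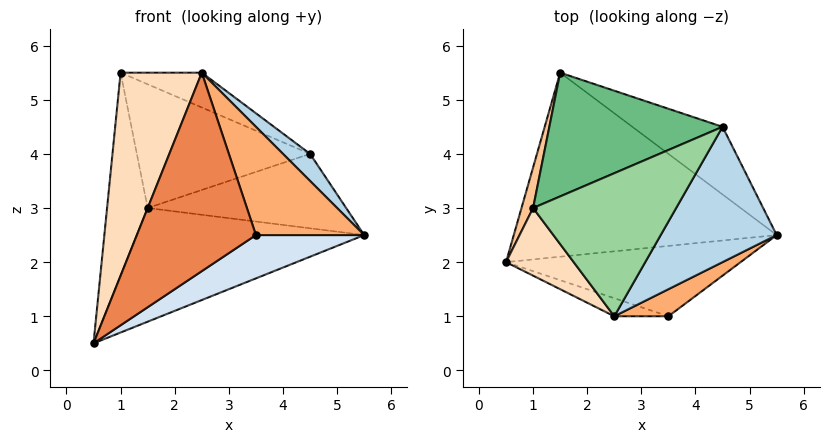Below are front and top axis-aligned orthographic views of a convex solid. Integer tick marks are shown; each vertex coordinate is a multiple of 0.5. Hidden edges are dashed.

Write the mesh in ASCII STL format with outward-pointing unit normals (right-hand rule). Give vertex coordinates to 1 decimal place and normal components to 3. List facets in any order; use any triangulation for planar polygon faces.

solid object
 facet normal 0.277 0.505 -0.818
  outer loop
   vertex 1.5 5.5 3.0
   vertex 5.5 2.5 2.5
   vertex 0.5 2.0 0.5
  endloop
 endfacet
 facet normal 0.426 0.669 -0.609
  outer loop
   vertex 4.5 4.5 4.0
   vertex 5.5 2.5 2.5
   vertex 1.5 5.5 3.0
  endloop
 endfacet
 facet normal 0.733 -0.133 0.667
  outer loop
   vertex 4.5 4.5 4.0
   vertex 2.5 1.0 5.5
   vertex 5.5 2.5 2.5
  endloop
 endfacet
 facet normal 0.366 -0.488 -0.793
  outer loop
   vertex 3.5 1.0 2.5
   vertex 0.5 2.0 0.5
   vertex 5.5 2.5 2.5
  endloop
 endfacet
 facet normal -0.262 -0.961 -0.087
  outer loop
   vertex 3.5 1.0 2.5
   vertex 2.5 1.0 5.5
   vertex 0.5 2.0 0.5
  endloop
 endfacet
 facet normal 0.588 -0.784 0.196
  outer loop
   vertex 3.5 1.0 2.5
   vertex 5.5 2.5 2.5
   vertex 2.5 1.0 5.5
  endloop
 endfacet
 facet normal -0.969 0.242 0.048
  outer loop
   vertex 1.0 3.0 5.5
   vertex 1.5 5.5 3.0
   vertex 0.5 2.0 0.5
  endloop
 endfacet
 facet normal -0.784 -0.588 0.196
  outer loop
   vertex 1.0 3.0 5.5
   vertex 0.5 2.0 0.5
   vertex 2.5 1.0 5.5
  endloop
 endfacet
 facet normal 0.000 0.707 0.707
  outer loop
   vertex 1.0 3.0 5.5
   vertex 4.5 4.5 4.0
   vertex 1.5 5.5 3.0
  endloop
 endfacet
 facet normal 0.301 0.225 0.927
  outer loop
   vertex 1.0 3.0 5.5
   vertex 2.5 1.0 5.5
   vertex 4.5 4.5 4.0
  endloop
 endfacet
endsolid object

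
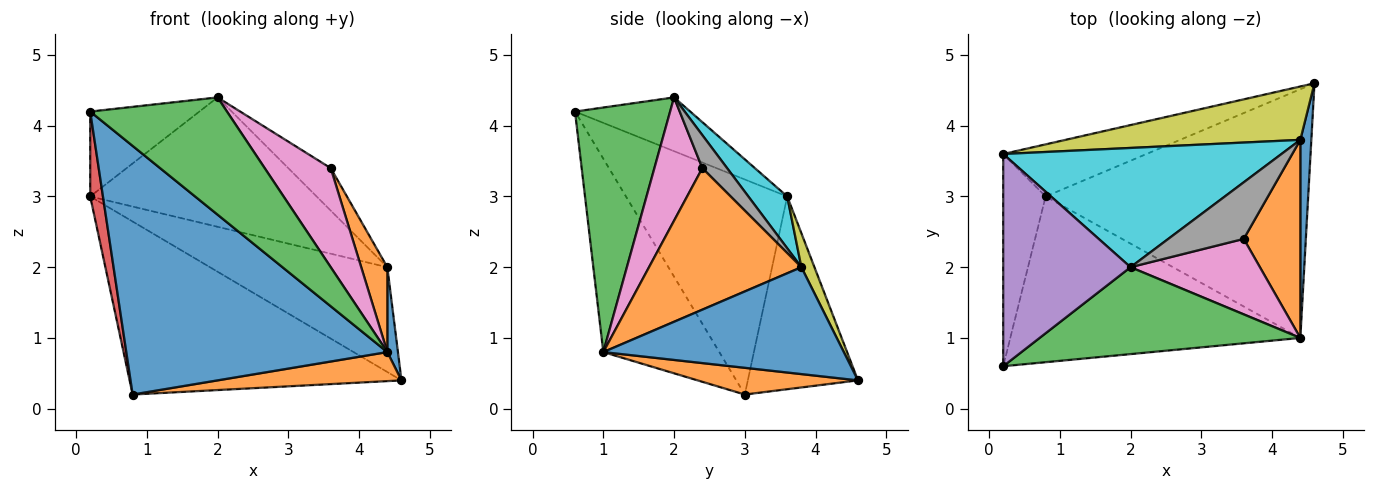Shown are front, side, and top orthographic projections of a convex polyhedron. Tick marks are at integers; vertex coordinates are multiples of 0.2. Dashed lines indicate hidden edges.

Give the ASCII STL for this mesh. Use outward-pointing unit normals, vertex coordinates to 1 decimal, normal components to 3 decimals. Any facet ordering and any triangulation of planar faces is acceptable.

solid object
 facet normal -0.347 -0.780 -0.520
  outer loop
   vertex 4.4 1.0 0.8
   vertex 0.2 0.6 4.2
   vertex 0.8 3.0 0.2
  endloop
 endfacet
 facet normal 0.101 -0.115 -0.988
  outer loop
   vertex 4.4 1.0 0.8
   vertex 0.8 3.0 0.2
   vertex 4.6 4.6 0.4
  endloop
 endfacet
 facet normal 0.488 -0.701 0.520
  outer loop
   vertex 4.4 1.0 0.8
   vertex 2.0 2.0 4.4
   vertex 0.2 0.6 4.2
  endloop
 endfacet
 facet normal -0.978 -0.077 -0.193
  outer loop
   vertex 0.2 3.6 3.0
   vertex 0.8 3.0 0.2
   vertex 0.2 0.6 4.2
  endloop
 endfacet
 facet normal -0.365 0.346 0.864
  outer loop
   vertex 0.2 3.6 3.0
   vertex 0.2 0.6 4.2
   vertex 2.0 2.0 4.4
  endloop
 endfacet
 facet normal -0.362 0.893 -0.269
  outer loop
   vertex 0.2 3.6 3.0
   vertex 4.6 4.6 0.4
   vertex 0.8 3.0 0.2
  endloop
 endfacet
 facet normal 0.500 -0.689 0.525
  outer loop
   vertex 3.6 2.4 3.4
   vertex 2.0 2.0 4.4
   vertex 4.4 1.0 0.8
  endloop
 endfacet
 facet normal 0.330 0.566 0.755
  outer loop
   vertex 4.4 3.8 2.0
   vertex 2.0 2.0 4.4
   vertex 3.6 2.4 3.4
  endloop
 endfacet
 facet normal 0.065 0.889 0.453
  outer loop
   vertex 4.4 3.8 2.0
   vertex 4.6 4.6 0.4
   vertex 0.2 3.6 3.0
  endloop
 endfacet
 facet normal 0.125 0.729 0.672
  outer loop
   vertex 4.4 3.8 2.0
   vertex 0.2 3.6 3.0
   vertex 2.0 2.0 4.4
  endloop
 endfacet
 facet normal 0.994 -0.044 0.102
  outer loop
   vertex 4.4 3.8 2.0
   vertex 4.4 1.0 0.8
   vertex 4.6 4.6 0.4
  endloop
 endfacet
 facet normal 0.917 -0.157 0.367
  outer loop
   vertex 4.4 3.8 2.0
   vertex 3.6 2.4 3.4
   vertex 4.4 1.0 0.8
  endloop
 endfacet
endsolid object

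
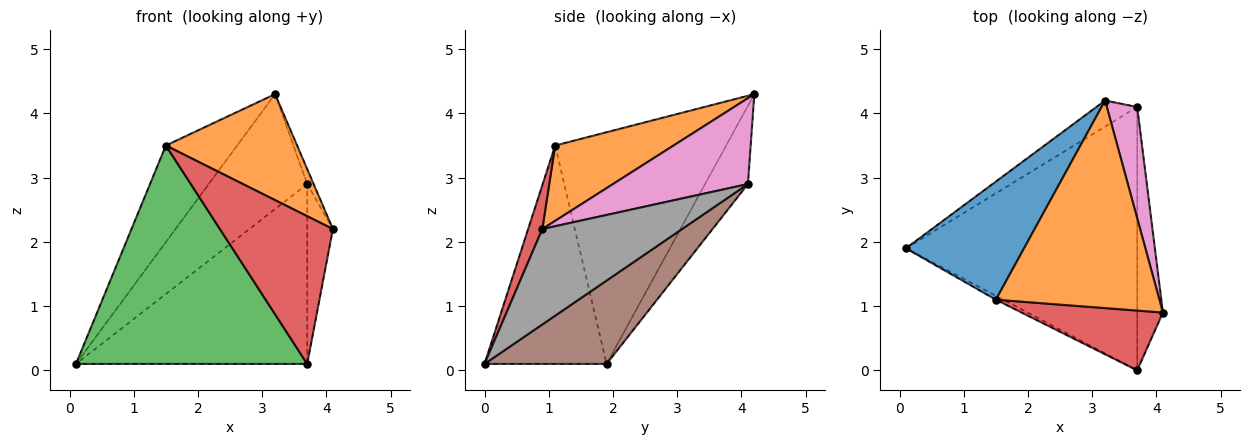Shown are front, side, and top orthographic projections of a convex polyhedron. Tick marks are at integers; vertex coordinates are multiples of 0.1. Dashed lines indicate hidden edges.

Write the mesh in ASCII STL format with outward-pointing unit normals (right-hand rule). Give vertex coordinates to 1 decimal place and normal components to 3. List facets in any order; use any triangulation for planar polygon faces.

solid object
 facet normal -0.835 0.348 0.426
  outer loop
   vertex 1.5 1.1 3.5
   vertex 3.2 4.2 4.3
   vertex 0.1 1.9 0.1
  endloop
 endfacet
 facet normal 0.380 -0.421 0.824
  outer loop
   vertex 1.5 1.1 3.5
   vertex 4.1 0.9 2.2
   vertex 3.2 4.2 4.3
  endloop
 endfacet
 facet normal -0.467 -0.884 -0.016
  outer loop
   vertex 1.5 1.1 3.5
   vertex 0.1 1.9 0.1
   vertex 3.7 0.0 0.1
  endloop
 endfacet
 facet normal 0.115 -0.921 0.373
  outer loop
   vertex 1.5 1.1 3.5
   vertex 3.7 0.0 0.1
   vertex 4.1 0.9 2.2
  endloop
 endfacet
 facet normal -0.390 0.898 -0.204
  outer loop
   vertex 3.7 4.1 2.9
   vertex 0.1 1.9 0.1
   vertex 3.2 4.2 4.3
  endloop
 endfacet
 facet normal 0.285 0.541 -0.791
  outer loop
   vertex 3.7 4.1 2.9
   vertex 3.7 0.0 0.1
   vertex 0.1 1.9 0.1
  endloop
 endfacet
 facet normal 0.942 0.045 0.333
  outer loop
   vertex 3.7 4.1 2.9
   vertex 3.2 4.2 4.3
   vertex 4.1 0.9 2.2
  endloop
 endfacet
 facet normal 0.951 0.175 -0.256
  outer loop
   vertex 3.7 4.1 2.9
   vertex 4.1 0.9 2.2
   vertex 3.7 0.0 0.1
  endloop
 endfacet
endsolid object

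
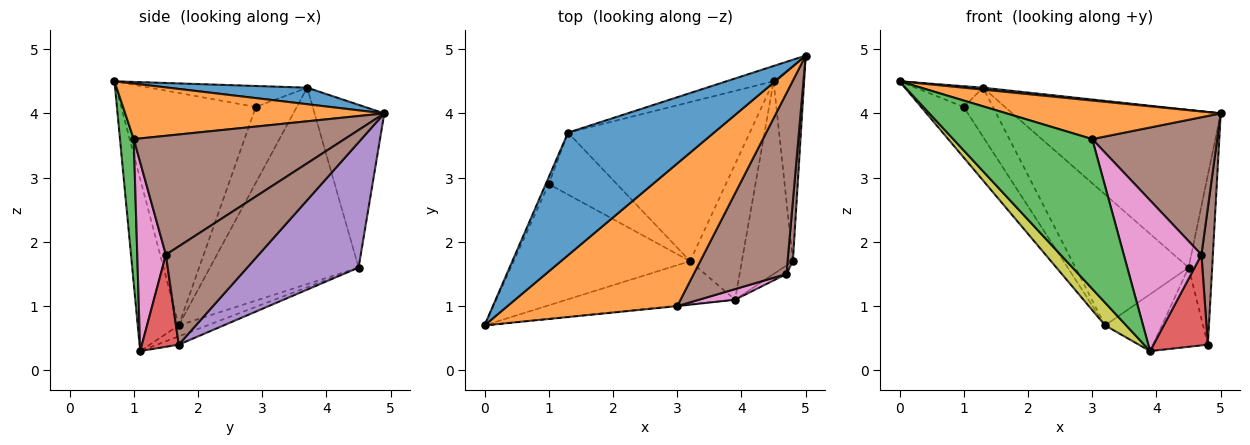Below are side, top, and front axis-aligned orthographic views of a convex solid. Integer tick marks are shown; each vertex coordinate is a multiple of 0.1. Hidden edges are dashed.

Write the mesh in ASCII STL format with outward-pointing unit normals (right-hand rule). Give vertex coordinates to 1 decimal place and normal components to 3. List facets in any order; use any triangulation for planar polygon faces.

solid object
 facet normal 0.112 -0.016 0.994
  outer loop
   vertex 1.3 3.7 4.4
   vertex 0.0 0.7 4.5
   vertex 5.0 4.9 4.0
  endloop
 endfacet
 facet normal 0.301 -0.249 0.921
  outer loop
   vertex 3.0 1.0 3.6
   vertex 5.0 4.9 4.0
   vertex 0.0 0.7 4.5
  endloop
 endfacet
 facet normal 0.099 -0.995 -0.003
  outer loop
   vertex 3.0 1.0 3.6
   vertex 0.0 0.7 4.5
   vertex 3.9 1.1 0.3
  endloop
 endfacet
 facet normal -0.911 0.391 -0.130
  outer loop
   vertex 1.0 2.9 4.1
   vertex 0.0 0.7 4.5
   vertex 1.3 3.7 4.4
  endloop
 endfacet
 facet normal -0.316 0.944 -0.092
  outer loop
   vertex 4.5 4.5 1.6
   vertex 1.3 3.7 4.4
   vertex 5.0 4.9 4.0
  endloop
 endfacet
 facet normal 0.714 -0.423 0.557
  outer loop
   vertex 4.7 1.5 1.8
   vertex 5.0 4.9 4.0
   vertex 3.0 1.0 3.6
  endloop
 endfacet
 facet normal 0.345 -0.936 0.066
  outer loop
   vertex 4.7 1.5 1.8
   vertex 3.0 1.0 3.6
   vertex 3.9 1.1 0.3
  endloop
 endfacet
 facet normal -0.192 0.380 -0.905
  outer loop
   vertex 3.2 1.7 0.7
   vertex 4.5 4.5 1.6
   vertex 3.9 1.1 0.3
  endloop
 endfacet
 facet normal -0.671 -0.346 -0.656
  outer loop
   vertex 3.2 1.7 0.7
   vertex 3.9 1.1 0.3
   vertex 0.0 0.7 4.5
  endloop
 endfacet
 facet normal -0.772 0.245 -0.586
  outer loop
   vertex 3.2 1.7 0.7
   vertex 0.0 0.7 4.5
   vertex 1.0 2.9 4.1
  endloop
 endfacet
 facet normal -0.657 0.468 -0.591
  outer loop
   vertex 3.2 1.7 0.7
   vertex 1.0 2.9 4.1
   vertex 1.3 3.7 4.4
  endloop
 endfacet
 facet normal -0.641 0.488 -0.593
  outer loop
   vertex 3.2 1.7 0.7
   vertex 1.3 3.7 4.4
   vertex 4.5 4.5 1.6
  endloop
 endfacet
 facet normal -0.149 0.376 -0.915
  outer loop
   vertex 4.8 1.7 0.4
   vertex 3.9 1.1 0.3
   vertex 4.5 4.5 1.6
  endloop
 endfacet
 facet normal 0.559 -0.825 -0.078
  outer loop
   vertex 4.8 1.7 0.4
   vertex 4.7 1.5 1.8
   vertex 3.9 1.1 0.3
  endloop
 endfacet
 facet normal 0.952 0.201 -0.232
  outer loop
   vertex 4.8 1.7 0.4
   vertex 4.5 4.5 1.6
   vertex 5.0 4.9 4.0
  endloop
 endfacet
 facet normal 0.991 -0.122 0.053
  outer loop
   vertex 4.8 1.7 0.4
   vertex 5.0 4.9 4.0
   vertex 4.7 1.5 1.8
  endloop
 endfacet
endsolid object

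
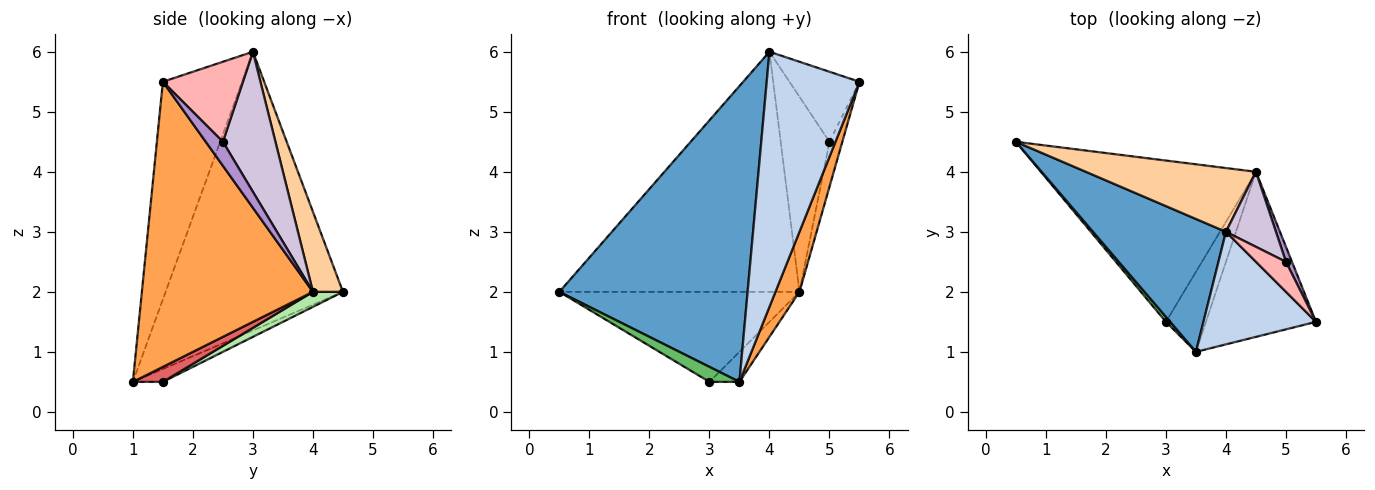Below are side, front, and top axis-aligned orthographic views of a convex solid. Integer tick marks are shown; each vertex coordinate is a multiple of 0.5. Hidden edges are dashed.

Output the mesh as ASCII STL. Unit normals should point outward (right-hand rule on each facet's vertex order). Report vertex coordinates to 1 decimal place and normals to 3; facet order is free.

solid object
 facet normal -0.652 -0.692 0.311
  outer loop
   vertex 4.0 3.0 6.0
   vertex 0.5 4.5 2.0
   vertex 3.5 1.0 0.5
  endloop
 endfacet
 facet normal -0.615 -0.721 0.318
  outer loop
   vertex 4.0 3.0 6.0
   vertex 3.5 1.0 0.5
   vertex 5.5 1.5 5.5
  endloop
 endfacet
 facet normal 0.925 -0.130 -0.357
  outer loop
   vertex 4.5 4.0 2.0
   vertex 5.5 1.5 5.5
   vertex 3.5 1.0 0.5
  endloop
 endfacet
 facet normal 0.120 0.960 0.255
  outer loop
   vertex 4.5 4.0 2.0
   vertex 0.5 4.5 2.0
   vertex 4.0 3.0 6.0
  endloop
 endfacet
 facet normal -0.688 -0.688 0.229
  outer loop
   vertex 3.0 1.5 0.5
   vertex 3.5 1.0 0.5
   vertex 0.5 4.5 2.0
  endloop
 endfacet
 facet normal 0.061 0.486 -0.872
  outer loop
   vertex 3.0 1.5 0.5
   vertex 0.5 4.5 2.0
   vertex 4.5 4.0 2.0
  endloop
 endfacet
 facet normal 0.331 0.331 -0.883
  outer loop
   vertex 3.0 1.5 0.5
   vertex 4.5 4.0 2.0
   vertex 3.5 1.0 0.5
  endloop
 endfacet
 facet normal 0.724 0.634 0.272
  outer loop
   vertex 5.0 2.5 4.5
   vertex 4.0 3.0 6.0
   vertex 5.5 1.5 5.5
  endloop
 endfacet
 facet normal 0.784 0.588 0.196
  outer loop
   vertex 5.0 2.5 4.5
   vertex 5.5 1.5 5.5
   vertex 4.5 4.0 2.0
  endloop
 endfacet
 facet normal 0.709 0.658 0.253
  outer loop
   vertex 5.0 2.5 4.5
   vertex 4.5 4.0 2.0
   vertex 4.0 3.0 6.0
  endloop
 endfacet
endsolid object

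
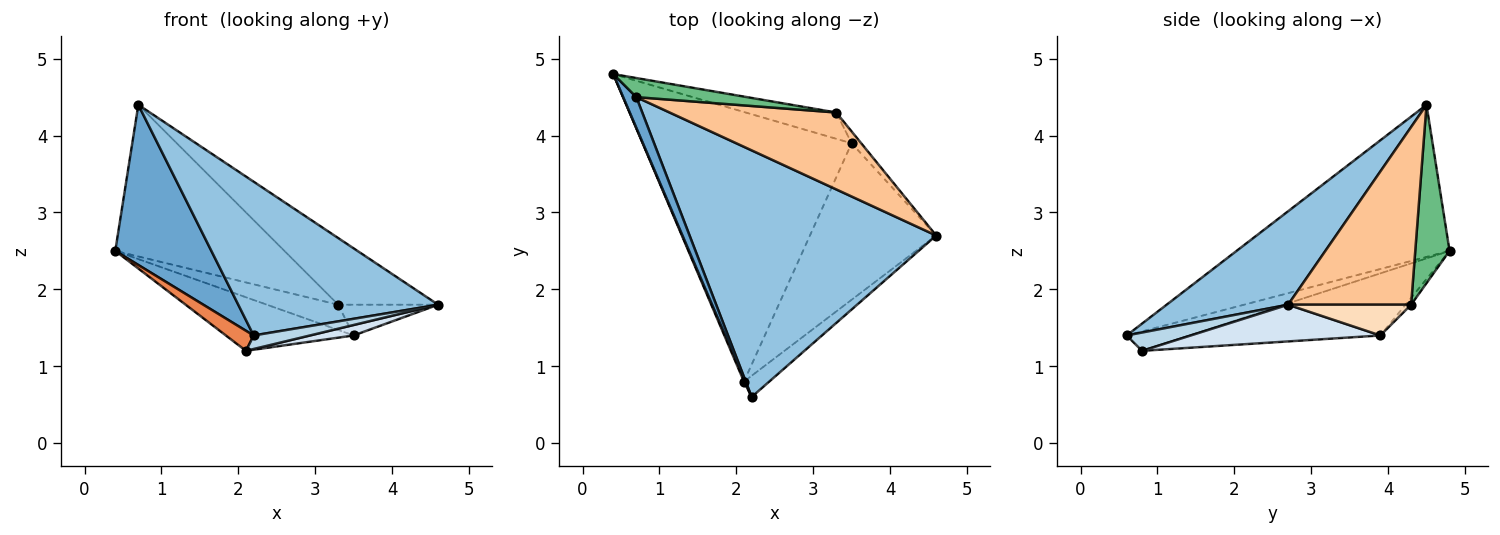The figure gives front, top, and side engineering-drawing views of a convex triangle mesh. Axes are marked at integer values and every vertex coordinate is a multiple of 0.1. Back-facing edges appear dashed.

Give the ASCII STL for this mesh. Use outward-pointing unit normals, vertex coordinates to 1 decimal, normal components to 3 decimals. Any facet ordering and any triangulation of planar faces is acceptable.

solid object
 facet normal -0.909 -0.410 0.079
  outer loop
   vertex 0.7 4.5 4.4
   vertex 0.4 4.8 2.5
   vertex 2.2 0.6 1.4
  endloop
 endfacet
 facet normal 0.306 -0.504 0.808
  outer loop
   vertex 0.7 4.5 4.4
   vertex 2.2 0.6 1.4
   vertex 4.6 2.7 1.8
  endloop
 endfacet
 facet normal 0.521 -0.459 -0.719
  outer loop
   vertex 2.1 0.8 1.2
   vertex 4.6 2.7 1.8
   vertex 2.2 0.6 1.4
  endloop
 endfacet
 facet normal 0.279 -0.064 -0.958
  outer loop
   vertex 2.1 0.8 1.2
   vertex 3.5 3.9 1.4
   vertex 4.6 2.7 1.8
  endloop
 endfacet
 facet normal -0.913 -0.405 0.052
  outer loop
   vertex 2.1 0.8 1.2
   vertex 2.2 0.6 1.4
   vertex 0.4 4.8 2.5
  endloop
 endfacet
 facet normal -0.280 0.187 -0.942
  outer loop
   vertex 2.1 0.8 1.2
   vertex 0.4 4.8 2.5
   vertex 3.5 3.9 1.4
  endloop
 endfacet
 facet normal 0.628 0.510 0.588
  outer loop
   vertex 3.3 4.3 1.8
   vertex 0.7 4.5 4.4
   vertex 4.6 2.7 1.8
  endloop
 endfacet
 facet normal 0.754 0.613 -0.236
  outer loop
   vertex 3.3 4.3 1.8
   vertex 4.6 2.7 1.8
   vertex 3.5 3.9 1.4
  endloop
 endfacet
 facet normal 0.197 0.973 0.122
  outer loop
   vertex 3.3 4.3 1.8
   vertex 0.4 4.8 2.5
   vertex 0.7 4.5 4.4
  endloop
 endfacet
 facet normal -0.054 0.692 -0.720
  outer loop
   vertex 3.3 4.3 1.8
   vertex 3.5 3.9 1.4
   vertex 0.4 4.8 2.5
  endloop
 endfacet
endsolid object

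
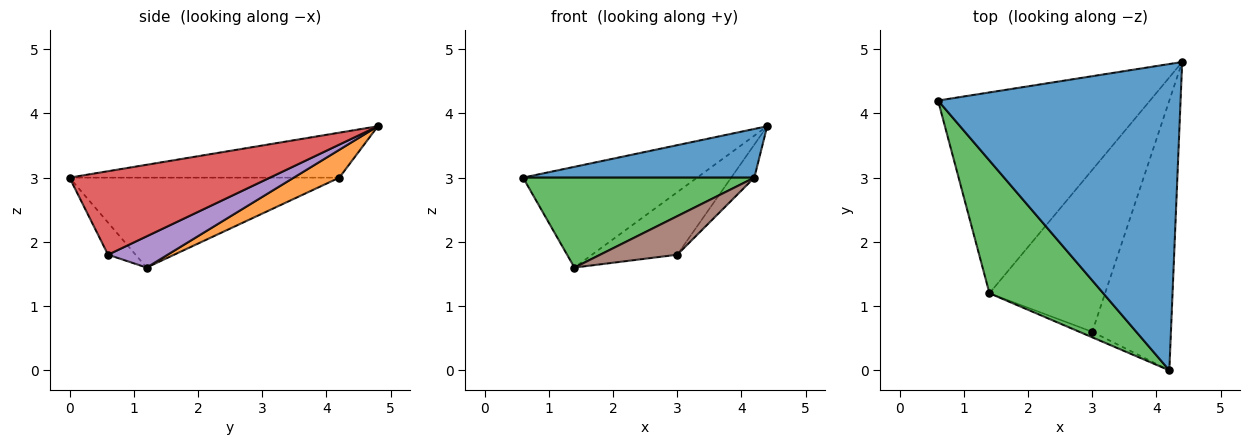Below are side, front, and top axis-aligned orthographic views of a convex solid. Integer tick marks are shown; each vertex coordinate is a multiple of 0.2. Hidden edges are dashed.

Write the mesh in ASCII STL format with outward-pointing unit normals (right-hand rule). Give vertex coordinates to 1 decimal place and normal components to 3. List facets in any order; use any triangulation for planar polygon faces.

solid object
 facet normal -0.180 -0.154 0.971
  outer loop
   vertex 4.2 0.0 3.0
   vertex 4.4 4.8 3.8
   vertex 0.6 4.2 3.0
  endloop
 endfacet
 facet normal 0.117 0.445 -0.888
  outer loop
   vertex 1.4 1.2 1.6
   vertex 0.6 4.2 3.0
   vertex 4.4 4.8 3.8
  endloop
 endfacet
 facet normal -0.548 -0.469 0.693
  outer loop
   vertex 1.4 1.2 1.6
   vertex 4.2 0.0 3.0
   vertex 0.6 4.2 3.0
  endloop
 endfacet
 facet normal 0.725 0.084 -0.683
  outer loop
   vertex 3.0 0.6 1.8
   vertex 4.4 4.8 3.8
   vertex 4.2 0.0 3.0
  endloop
 endfacet
 facet normal 0.244 0.349 -0.905
  outer loop
   vertex 3.0 0.6 1.8
   vertex 1.4 1.2 1.6
   vertex 4.4 4.8 3.8
  endloop
 endfacet
 facet normal -0.333 -0.933 -0.133
  outer loop
   vertex 3.0 0.6 1.8
   vertex 4.2 0.0 3.0
   vertex 1.4 1.2 1.6
  endloop
 endfacet
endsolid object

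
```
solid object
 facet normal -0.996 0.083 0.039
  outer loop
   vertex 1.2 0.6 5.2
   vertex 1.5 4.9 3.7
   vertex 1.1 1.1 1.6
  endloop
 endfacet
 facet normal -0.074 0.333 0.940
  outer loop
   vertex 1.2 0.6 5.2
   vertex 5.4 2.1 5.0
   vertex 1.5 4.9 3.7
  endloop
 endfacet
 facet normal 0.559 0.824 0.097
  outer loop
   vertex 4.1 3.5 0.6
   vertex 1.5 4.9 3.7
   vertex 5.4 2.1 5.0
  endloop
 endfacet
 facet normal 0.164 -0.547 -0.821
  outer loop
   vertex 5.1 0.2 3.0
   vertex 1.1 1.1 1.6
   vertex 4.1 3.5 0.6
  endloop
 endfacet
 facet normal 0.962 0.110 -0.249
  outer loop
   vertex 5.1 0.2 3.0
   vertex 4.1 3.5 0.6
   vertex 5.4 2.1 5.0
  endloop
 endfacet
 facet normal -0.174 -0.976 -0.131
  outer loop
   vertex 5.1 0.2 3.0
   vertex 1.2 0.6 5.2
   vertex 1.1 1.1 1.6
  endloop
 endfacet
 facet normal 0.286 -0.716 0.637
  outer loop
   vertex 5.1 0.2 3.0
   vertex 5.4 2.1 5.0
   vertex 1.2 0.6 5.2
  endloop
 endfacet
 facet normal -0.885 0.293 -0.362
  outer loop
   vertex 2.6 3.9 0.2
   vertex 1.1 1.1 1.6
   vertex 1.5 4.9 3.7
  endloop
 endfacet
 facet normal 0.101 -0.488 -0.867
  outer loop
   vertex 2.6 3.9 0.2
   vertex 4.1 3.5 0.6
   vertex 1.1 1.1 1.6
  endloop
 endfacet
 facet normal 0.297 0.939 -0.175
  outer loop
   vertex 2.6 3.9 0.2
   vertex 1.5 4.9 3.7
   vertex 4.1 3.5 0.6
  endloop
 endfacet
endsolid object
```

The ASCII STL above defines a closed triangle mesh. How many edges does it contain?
15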